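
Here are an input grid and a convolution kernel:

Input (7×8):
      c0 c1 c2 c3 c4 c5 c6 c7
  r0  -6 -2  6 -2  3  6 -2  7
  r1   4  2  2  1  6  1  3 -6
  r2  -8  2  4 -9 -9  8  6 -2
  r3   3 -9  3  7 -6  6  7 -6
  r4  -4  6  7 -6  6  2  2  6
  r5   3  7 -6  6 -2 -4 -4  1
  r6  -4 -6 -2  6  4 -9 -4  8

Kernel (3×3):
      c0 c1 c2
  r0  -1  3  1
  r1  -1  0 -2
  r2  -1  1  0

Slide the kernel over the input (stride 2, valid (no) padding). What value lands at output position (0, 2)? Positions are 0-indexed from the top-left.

The receptive field on the input at this output position is [3 6 -2 / 6 1 3 / -9 8 6]. Elementwise product with the kernel and sum: 3·-1 + 6·3 + -2·1 + 6·-1 + 3·-2 + -9·-1 + 8·1.

18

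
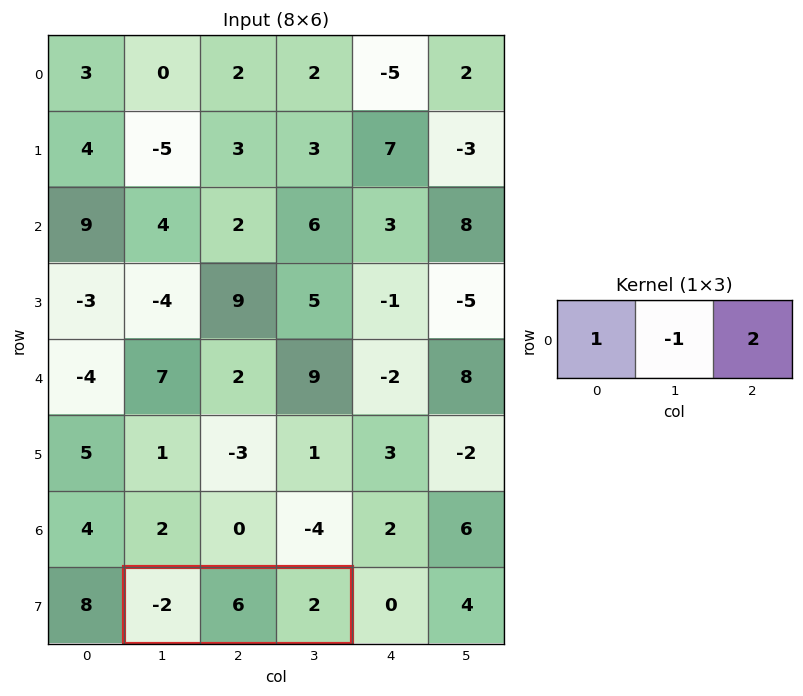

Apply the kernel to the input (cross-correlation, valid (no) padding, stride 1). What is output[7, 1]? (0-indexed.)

-4

The receptive field on the input at this output position is [-2 6 2]. Elementwise product with the kernel and sum: -2·1 + 6·-1 + 2·2.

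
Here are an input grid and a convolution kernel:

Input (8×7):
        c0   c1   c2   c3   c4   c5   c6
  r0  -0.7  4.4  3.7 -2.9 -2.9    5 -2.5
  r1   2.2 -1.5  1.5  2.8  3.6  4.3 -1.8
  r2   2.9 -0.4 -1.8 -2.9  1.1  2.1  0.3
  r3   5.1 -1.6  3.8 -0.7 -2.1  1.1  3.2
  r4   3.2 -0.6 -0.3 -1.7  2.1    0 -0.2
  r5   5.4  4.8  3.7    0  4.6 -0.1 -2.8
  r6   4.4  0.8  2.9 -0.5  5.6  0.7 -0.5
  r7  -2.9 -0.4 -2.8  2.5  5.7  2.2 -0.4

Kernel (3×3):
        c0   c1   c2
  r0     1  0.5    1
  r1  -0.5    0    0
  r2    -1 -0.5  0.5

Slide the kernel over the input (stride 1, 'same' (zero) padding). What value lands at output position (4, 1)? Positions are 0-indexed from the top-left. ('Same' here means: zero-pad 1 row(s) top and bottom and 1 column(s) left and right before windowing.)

0.55

The receptive field on the zero-padded input at this output position is [5.1 -1.6 3.8 / 3.2 -0.6 -0.3 / 5.4 4.8 3.7]. Elementwise product with the kernel and sum: 5.1·1 + -1.6·0.5 + 3.8·1 + 3.2·-0.5 + 5.4·-1 + 4.8·-0.5 + 3.7·0.5.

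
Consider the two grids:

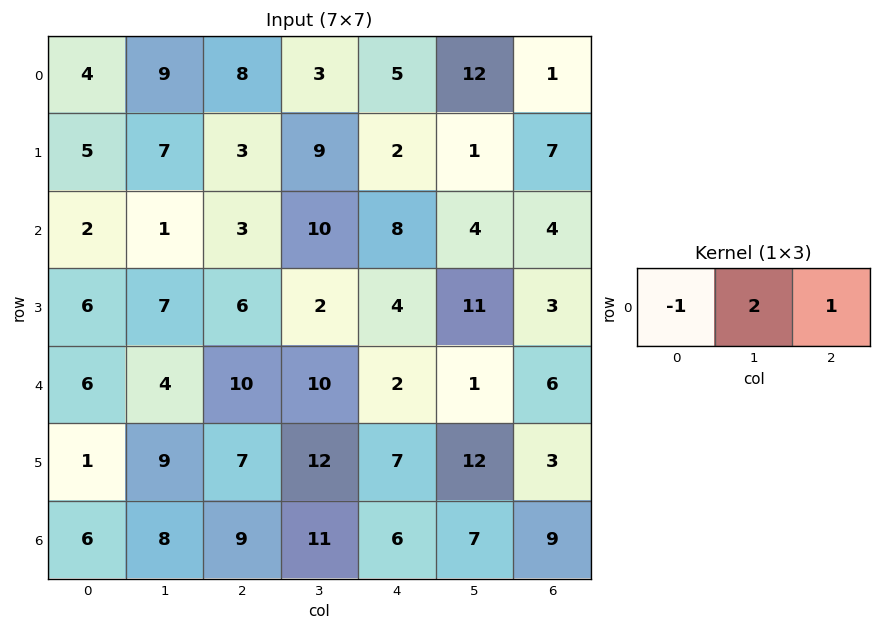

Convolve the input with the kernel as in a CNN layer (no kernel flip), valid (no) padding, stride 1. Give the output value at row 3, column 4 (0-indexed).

21

The receptive field on the input at this output position is [4 11 3]. Elementwise product with the kernel and sum: 4·-1 + 11·2 + 3·1.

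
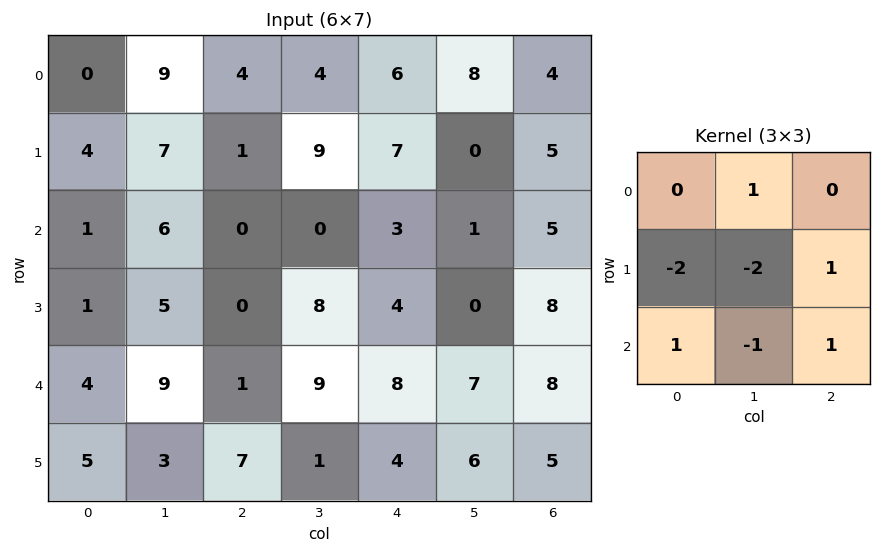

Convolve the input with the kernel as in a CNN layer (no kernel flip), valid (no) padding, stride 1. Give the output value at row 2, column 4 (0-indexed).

The receptive field on the input at this output position is [3 1 5 / 4 0 8 / 8 7 8]. Elementwise product with the kernel and sum: 1·1 + 4·-2 + 0·-2 + 8·1 + 8·1 + 7·-1 + 8·1.

10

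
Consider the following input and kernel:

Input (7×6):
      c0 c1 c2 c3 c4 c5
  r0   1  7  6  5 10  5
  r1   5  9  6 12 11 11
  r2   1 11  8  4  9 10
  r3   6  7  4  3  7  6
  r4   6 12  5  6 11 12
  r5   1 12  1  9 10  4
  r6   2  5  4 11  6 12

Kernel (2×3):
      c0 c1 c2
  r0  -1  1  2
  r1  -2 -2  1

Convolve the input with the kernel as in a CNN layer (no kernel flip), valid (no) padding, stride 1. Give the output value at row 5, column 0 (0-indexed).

3

The receptive field on the input at this output position is [1 12 1 / 2 5 4]. Elementwise product with the kernel and sum: 1·-1 + 12·1 + 1·2 + 2·-2 + 5·-2 + 4·1.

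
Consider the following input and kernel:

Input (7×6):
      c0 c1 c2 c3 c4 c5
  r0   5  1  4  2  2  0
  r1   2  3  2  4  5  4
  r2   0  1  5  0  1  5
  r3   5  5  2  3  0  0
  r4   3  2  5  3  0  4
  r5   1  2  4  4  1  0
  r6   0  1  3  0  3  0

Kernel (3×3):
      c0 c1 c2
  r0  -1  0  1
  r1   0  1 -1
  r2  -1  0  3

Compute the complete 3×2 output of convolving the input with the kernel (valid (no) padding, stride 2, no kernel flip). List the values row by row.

15 -5
20 -6
9 4

Output[0,0]: The receptive field on the input at this output position is [5 1 4 / 2 3 2 / 0 1 5]. Elementwise product with the kernel and sum: 5·-1 + 4·1 + 3·1 + 2·-1 + 0·-1 + 5·3.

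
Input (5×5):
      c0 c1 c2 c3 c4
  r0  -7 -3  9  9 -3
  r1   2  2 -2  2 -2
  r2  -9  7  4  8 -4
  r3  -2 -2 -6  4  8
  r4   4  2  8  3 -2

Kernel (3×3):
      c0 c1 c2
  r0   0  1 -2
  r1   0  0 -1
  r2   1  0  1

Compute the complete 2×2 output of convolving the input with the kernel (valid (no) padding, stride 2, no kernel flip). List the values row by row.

Output[0,0]: The receptive field on the input at this output position is [-7 -3 9 / 2 2 -2 / -9 7 4]. Elementwise product with the kernel and sum: -3·1 + 9·-2 + -2·-1 + -9·1 + 4·1.

-24 17
17 14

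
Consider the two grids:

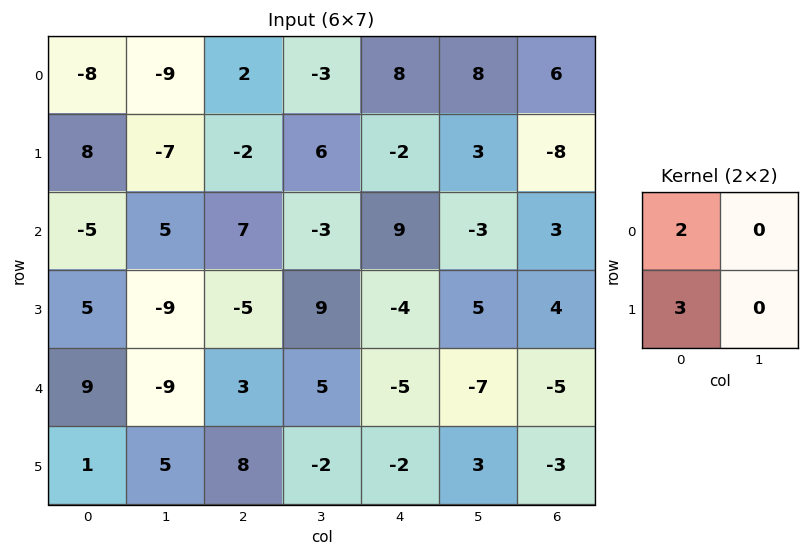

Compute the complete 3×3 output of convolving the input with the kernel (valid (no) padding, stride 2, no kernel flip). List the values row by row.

8 -2 10
5 -1 6
21 30 -16

Output[0,0]: The receptive field on the input at this output position is [-8 -9 / 8 -7]. Elementwise product with the kernel and sum: -8·2 + 8·3.
Output[0,1]: The receptive field on the input at this output position is [2 -3 / -2 6]. Elementwise product with the kernel and sum: 2·2 + -2·3.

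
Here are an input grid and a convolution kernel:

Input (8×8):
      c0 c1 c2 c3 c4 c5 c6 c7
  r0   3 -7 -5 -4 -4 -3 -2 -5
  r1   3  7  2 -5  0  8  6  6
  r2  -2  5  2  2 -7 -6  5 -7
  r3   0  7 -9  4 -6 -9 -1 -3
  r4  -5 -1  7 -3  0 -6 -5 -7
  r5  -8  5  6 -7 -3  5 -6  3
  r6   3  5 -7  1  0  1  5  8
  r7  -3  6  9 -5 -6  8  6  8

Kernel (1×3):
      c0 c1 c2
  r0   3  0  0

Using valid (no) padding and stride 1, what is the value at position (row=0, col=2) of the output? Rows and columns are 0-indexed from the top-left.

-15

The receptive field on the input at this output position is [-5 -4 -4]. Elementwise product with the kernel and sum: -5·3.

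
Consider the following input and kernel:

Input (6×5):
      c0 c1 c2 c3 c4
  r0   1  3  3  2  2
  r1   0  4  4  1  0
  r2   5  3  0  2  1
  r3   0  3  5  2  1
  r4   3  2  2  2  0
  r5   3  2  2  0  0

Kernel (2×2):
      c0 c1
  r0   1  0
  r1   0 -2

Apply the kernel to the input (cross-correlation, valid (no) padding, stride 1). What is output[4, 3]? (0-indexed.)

The receptive field on the input at this output position is [2 0 / 0 0]. Elementwise product with the kernel and sum: 2·1 + 0·-2.

2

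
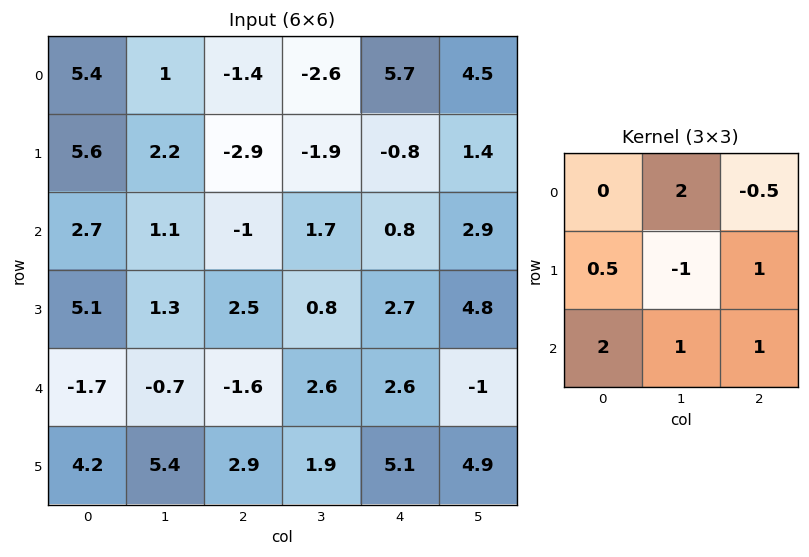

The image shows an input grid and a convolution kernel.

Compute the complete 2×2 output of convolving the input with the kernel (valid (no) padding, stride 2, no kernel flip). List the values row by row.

Output[0,0]: The receptive field on the input at this output position is [5.4 1 -1.4 / 5.6 2.2 -2.9 / 2.7 1.1 -1]. Elementwise product with the kernel and sum: 1·2 + -1.4·-0.5 + 5.6·0.5 + 2.2·-1 + -2.9·1 + 2.7·2 + 1.1·1 + -1·1.

5.9 -7.9
0.75 8.15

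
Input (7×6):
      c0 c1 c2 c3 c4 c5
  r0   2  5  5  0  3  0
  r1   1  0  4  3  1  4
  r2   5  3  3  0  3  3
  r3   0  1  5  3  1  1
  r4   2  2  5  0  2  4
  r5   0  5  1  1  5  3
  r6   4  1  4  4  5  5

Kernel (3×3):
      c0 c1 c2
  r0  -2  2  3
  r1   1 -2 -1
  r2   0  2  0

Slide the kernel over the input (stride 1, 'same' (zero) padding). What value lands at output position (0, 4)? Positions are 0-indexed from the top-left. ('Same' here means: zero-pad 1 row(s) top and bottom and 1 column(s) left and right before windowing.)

The receptive field on the zero-padded input at this output position is [0 0 0 / 0 3 0 / 3 1 4]. Elementwise product with the kernel and sum: 0·-2 + 0·2 + 0·3 + 0·1 + 3·-2 + 0·-1 + 1·2.

-4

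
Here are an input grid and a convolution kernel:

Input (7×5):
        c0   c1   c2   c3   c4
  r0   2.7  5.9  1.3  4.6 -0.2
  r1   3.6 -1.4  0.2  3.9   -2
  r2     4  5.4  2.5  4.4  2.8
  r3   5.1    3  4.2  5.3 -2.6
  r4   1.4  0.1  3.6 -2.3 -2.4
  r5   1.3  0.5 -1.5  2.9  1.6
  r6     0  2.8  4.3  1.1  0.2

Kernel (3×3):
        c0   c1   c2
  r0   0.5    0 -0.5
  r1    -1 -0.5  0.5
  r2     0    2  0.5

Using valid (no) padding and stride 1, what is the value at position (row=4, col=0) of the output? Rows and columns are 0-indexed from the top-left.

4.35

The receptive field on the input at this output position is [1.4 0.1 3.6 / 1.3 0.5 -1.5 / 0 2.8 4.3]. Elementwise product with the kernel and sum: 1.4·0.5 + 3.6·-0.5 + 1.3·-1 + 0.5·-0.5 + -1.5·0.5 + 2.8·2 + 4.3·0.5.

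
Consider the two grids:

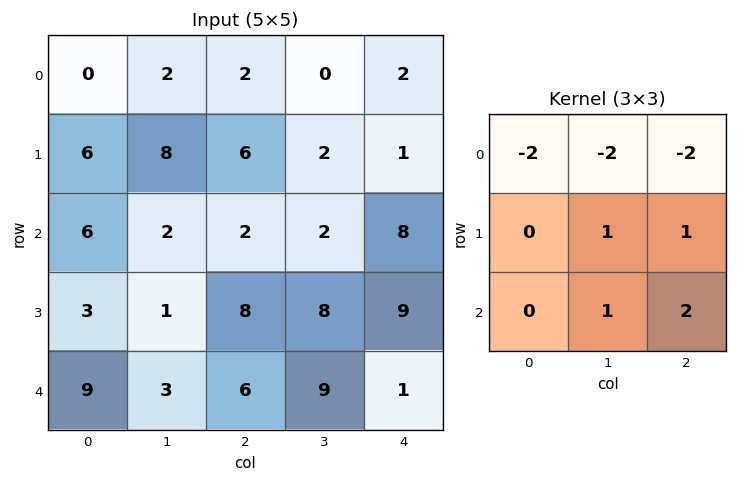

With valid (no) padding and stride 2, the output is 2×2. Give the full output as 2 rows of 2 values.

Output[0,0]: The receptive field on the input at this output position is [0 2 2 / 6 8 6 / 6 2 2]. Elementwise product with the kernel and sum: 0·-2 + 2·-2 + 2·-2 + 8·1 + 6·1 + 2·1 + 2·2.

12 13
4 4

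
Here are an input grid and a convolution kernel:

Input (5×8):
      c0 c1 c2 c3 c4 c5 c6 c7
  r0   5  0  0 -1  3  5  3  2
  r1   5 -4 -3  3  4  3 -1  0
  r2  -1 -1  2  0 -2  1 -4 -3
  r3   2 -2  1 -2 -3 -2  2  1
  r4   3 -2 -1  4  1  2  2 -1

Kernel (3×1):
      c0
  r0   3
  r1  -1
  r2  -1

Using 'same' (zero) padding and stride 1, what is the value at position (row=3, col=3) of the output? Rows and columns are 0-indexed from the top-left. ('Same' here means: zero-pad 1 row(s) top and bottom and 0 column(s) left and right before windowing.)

The receptive field on the zero-padded input at this output position is [0 / -2 / 4]. Elementwise product with the kernel and sum: 0·3 + -2·-1 + 4·-1.

-2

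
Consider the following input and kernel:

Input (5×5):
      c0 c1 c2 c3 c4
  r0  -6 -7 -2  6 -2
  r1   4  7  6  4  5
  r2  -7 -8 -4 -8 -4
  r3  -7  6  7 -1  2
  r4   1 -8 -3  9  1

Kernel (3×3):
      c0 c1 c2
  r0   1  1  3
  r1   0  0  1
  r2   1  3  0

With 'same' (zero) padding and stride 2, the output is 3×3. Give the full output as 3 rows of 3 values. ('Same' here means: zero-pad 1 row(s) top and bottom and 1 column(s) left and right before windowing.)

Output[0,0]: The receptive field on the zero-padded input at this output position is [0 0 0 / 0 -6 -7 / 0 4 7]. Elementwise product with the kernel and sum: 0·1 + 0·1 + 0·3 + -7·1 + 0·1 + 4·3.
Output[0,1]: The receptive field on the zero-padded input at this output position is [0 0 0 / -7 -2 6 / 7 6 4]. Elementwise product with the kernel and sum: 0·1 + 0·1 + 0·3 + 6·1 + 7·1 + 6·3.

5 31 19
-4 44 14
3 19 1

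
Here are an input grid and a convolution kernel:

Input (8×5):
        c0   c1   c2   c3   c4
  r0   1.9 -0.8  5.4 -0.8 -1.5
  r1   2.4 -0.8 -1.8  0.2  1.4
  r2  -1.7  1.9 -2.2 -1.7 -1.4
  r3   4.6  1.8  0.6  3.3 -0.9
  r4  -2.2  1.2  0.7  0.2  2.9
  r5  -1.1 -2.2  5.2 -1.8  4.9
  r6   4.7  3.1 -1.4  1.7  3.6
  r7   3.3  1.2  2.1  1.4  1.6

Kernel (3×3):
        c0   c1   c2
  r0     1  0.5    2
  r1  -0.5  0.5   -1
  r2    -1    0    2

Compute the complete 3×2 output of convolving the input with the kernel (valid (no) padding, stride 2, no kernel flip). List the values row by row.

Output[0,0]: The receptive field on the input at this output position is [1.9 -0.8 5.4 / 2.4 -0.8 -1.8 / -1.7 1.9 -2.2]. Elementwise product with the kernel and sum: 1.9·1 + -0.8·0.5 + 5.4·2 + 2.4·-0.5 + -0.8·0.5 + -1.8·-1 + -1.7·-1 + -2.2·2.
Output[0,1]: The receptive field on the input at this output position is [5.4 -0.8 -1.5 / -1.8 0.2 1.4 / -2.2 -1.7 -1.4]. Elementwise product with the kernel and sum: 5.4·1 + -0.8·0.5 + -1.5·2 + -1.8·-0.5 + 0.2·0.5 + 1.4·-1 + -2.2·-1 + -1.4·2.

9.8 1
-3.55 1.5
-13.45 6.8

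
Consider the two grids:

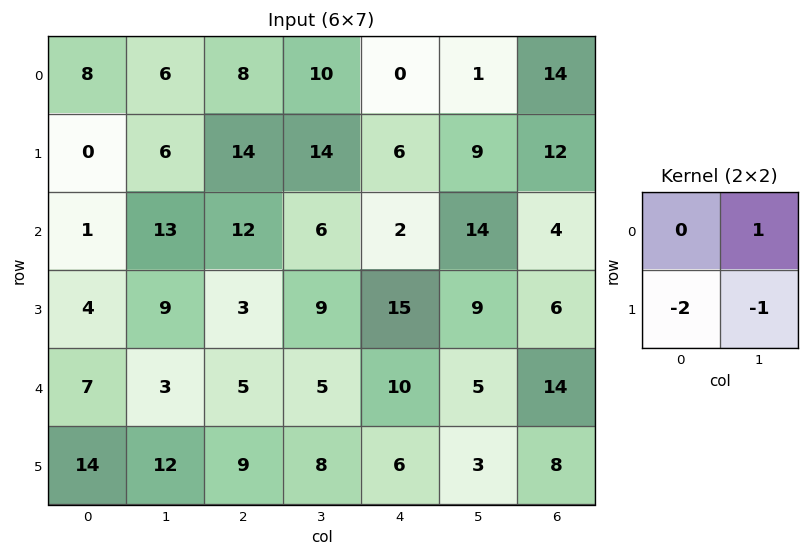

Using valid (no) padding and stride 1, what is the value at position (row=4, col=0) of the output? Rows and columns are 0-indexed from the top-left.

-37

The receptive field on the input at this output position is [7 3 / 14 12]. Elementwise product with the kernel and sum: 3·1 + 14·-2 + 12·-1.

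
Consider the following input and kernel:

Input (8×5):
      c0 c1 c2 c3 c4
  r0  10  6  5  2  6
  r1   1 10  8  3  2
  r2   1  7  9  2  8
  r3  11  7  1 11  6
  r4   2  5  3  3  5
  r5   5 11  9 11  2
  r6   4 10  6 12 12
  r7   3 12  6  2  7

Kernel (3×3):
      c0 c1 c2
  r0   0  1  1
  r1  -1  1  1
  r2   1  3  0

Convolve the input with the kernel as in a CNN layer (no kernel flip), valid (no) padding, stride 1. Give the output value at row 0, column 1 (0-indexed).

The receptive field on the input at this output position is [6 5 2 / 10 8 3 / 7 9 2]. Elementwise product with the kernel and sum: 5·1 + 2·1 + 10·-1 + 8·1 + 3·1 + 7·1 + 9·3.

42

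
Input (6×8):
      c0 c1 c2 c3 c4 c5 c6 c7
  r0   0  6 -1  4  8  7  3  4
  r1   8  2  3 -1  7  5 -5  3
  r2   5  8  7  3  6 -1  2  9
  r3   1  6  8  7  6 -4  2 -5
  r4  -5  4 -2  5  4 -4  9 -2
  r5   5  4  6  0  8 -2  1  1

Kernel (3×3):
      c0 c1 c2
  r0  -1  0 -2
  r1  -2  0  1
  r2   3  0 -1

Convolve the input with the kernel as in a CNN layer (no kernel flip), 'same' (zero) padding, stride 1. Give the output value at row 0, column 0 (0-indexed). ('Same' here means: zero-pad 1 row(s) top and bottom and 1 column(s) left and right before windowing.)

The receptive field on the zero-padded input at this output position is [0 0 0 / 0 0 6 / 0 8 2]. Elementwise product with the kernel and sum: 0·-1 + 0·-2 + 0·-2 + 6·1 + 0·3 + 2·-1.

4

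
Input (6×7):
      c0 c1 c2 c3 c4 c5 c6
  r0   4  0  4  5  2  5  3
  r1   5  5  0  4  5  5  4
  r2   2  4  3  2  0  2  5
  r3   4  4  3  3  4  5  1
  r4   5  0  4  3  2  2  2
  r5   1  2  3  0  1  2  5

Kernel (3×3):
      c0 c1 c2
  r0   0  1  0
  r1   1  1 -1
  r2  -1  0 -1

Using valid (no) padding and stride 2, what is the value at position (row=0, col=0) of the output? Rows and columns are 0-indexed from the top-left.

5

The receptive field on the input at this output position is [4 0 4 / 5 5 0 / 2 4 3]. Elementwise product with the kernel and sum: 0·1 + 5·1 + 5·1 + 0·-1 + 2·-1 + 3·-1.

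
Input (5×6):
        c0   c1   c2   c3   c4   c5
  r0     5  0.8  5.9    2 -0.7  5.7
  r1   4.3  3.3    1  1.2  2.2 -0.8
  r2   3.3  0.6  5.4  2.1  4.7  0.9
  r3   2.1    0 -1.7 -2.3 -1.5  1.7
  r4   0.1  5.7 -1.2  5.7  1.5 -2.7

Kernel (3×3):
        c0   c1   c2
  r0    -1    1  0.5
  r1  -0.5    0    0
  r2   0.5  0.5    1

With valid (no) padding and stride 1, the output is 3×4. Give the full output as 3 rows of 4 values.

Output[0,0]: The receptive field on the input at this output position is [5 0.8 5.9 / 4.3 3.3 1 / 3.3 0.6 5.4]. Elementwise product with the kernel and sum: 5·-1 + 0.8·1 + 5.9·0.5 + 4.3·-0.5 + 3.3·0.5 + 0.6·0.5 + 5.4·1.
Output[0,1]: The receptive field on the input at this output position is [0.8 5.9 2 / 3.3 1 1.2 / 0.6 5.4 2.1]. Elementwise product with the kernel and sum: 0.8·-1 + 5.9·1 + 2·0.5 + 3.3·-0.5 + 0.6·0.5 + 5.4·0.5 + 2.1·1.

3.95 9.55 3.7 3.85
-2.8 -5.15 -4.9 -0.65
0.65 13.8 3.65 5.1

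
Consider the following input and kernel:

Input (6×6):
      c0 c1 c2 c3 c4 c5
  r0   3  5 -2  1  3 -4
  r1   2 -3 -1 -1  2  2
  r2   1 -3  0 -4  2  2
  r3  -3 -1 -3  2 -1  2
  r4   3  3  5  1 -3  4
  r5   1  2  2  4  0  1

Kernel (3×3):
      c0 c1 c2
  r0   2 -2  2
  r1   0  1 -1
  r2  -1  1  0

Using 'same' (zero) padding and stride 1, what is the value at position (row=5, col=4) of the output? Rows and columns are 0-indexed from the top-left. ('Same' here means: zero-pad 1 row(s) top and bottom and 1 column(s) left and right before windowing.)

The receptive field on the zero-padded input at this output position is [1 -3 4 / 4 0 1 / 0 0 0]. Elementwise product with the kernel and sum: 1·2 + -3·-2 + 4·2 + 0·1 + 1·-1 + 0·-1 + 0·1.

15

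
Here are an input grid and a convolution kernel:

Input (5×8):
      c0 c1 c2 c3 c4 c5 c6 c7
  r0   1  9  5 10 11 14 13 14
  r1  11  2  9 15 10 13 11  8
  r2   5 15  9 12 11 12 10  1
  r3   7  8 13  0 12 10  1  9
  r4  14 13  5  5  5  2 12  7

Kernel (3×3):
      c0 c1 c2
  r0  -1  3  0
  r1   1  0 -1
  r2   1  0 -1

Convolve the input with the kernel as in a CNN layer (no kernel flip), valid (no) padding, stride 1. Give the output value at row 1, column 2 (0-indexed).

35

The receptive field on the input at this output position is [9 15 10 / 9 12 11 / 13 0 12]. Elementwise product with the kernel and sum: 9·-1 + 15·3 + 9·1 + 11·-1 + 13·1 + 12·-1.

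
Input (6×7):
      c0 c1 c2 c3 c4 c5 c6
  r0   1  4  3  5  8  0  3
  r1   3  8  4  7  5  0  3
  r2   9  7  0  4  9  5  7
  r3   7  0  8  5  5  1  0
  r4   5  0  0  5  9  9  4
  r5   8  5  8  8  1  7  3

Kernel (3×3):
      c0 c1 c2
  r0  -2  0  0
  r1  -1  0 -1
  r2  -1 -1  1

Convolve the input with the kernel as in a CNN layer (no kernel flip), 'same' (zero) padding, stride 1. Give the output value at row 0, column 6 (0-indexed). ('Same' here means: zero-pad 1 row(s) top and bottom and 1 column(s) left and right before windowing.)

The receptive field on the zero-padded input at this output position is [0 0 0 / 0 3 0 / 0 3 0]. Elementwise product with the kernel and sum: 0·-2 + 0·-1 + 0·-1 + 0·-1 + 3·-1 + 0·1.

-3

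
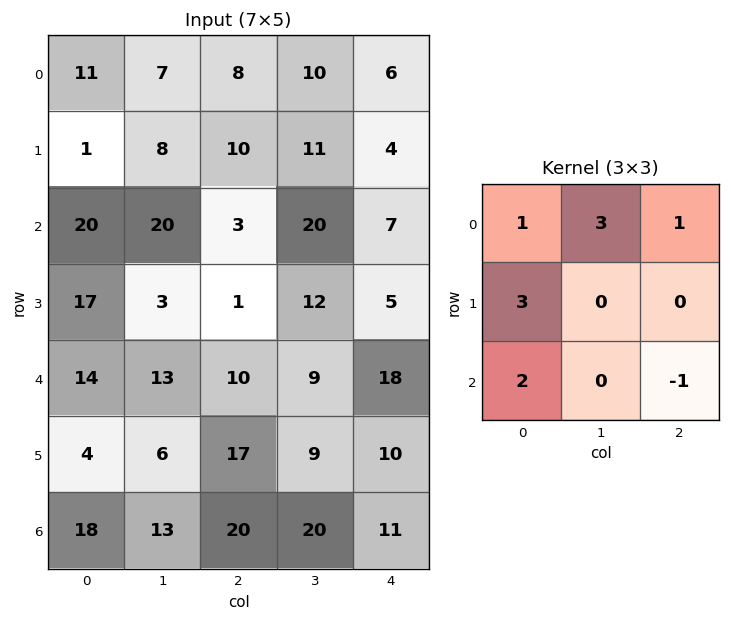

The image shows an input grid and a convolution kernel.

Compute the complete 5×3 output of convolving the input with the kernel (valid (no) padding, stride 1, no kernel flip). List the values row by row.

80 85 73
128 103 53
152 75 75
60 60 96
91 76 135

Output[0,0]: The receptive field on the input at this output position is [11 7 8 / 1 8 10 / 20 20 3]. Elementwise product with the kernel and sum: 11·1 + 7·3 + 8·1 + 1·3 + 20·2 + 3·-1.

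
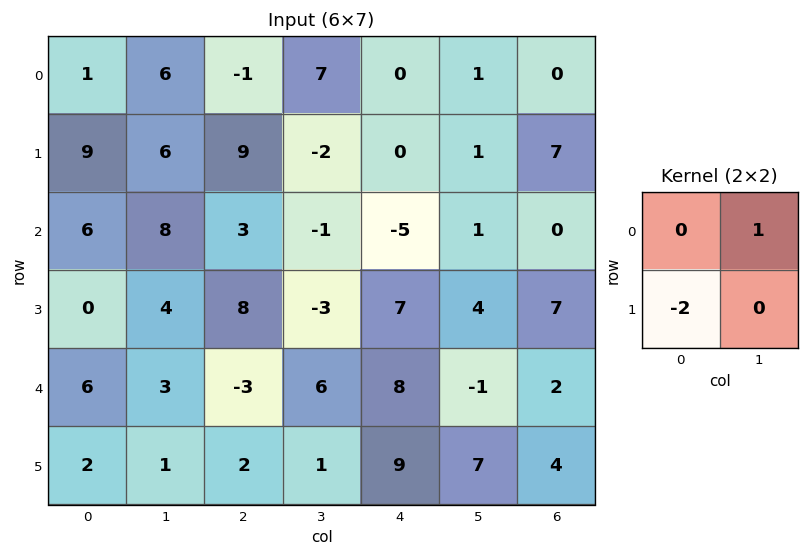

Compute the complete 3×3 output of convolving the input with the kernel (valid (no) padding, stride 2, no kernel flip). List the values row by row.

-12 -11 1
8 -17 -13
-1 2 -19

Output[0,0]: The receptive field on the input at this output position is [1 6 / 9 6]. Elementwise product with the kernel and sum: 6·1 + 9·-2.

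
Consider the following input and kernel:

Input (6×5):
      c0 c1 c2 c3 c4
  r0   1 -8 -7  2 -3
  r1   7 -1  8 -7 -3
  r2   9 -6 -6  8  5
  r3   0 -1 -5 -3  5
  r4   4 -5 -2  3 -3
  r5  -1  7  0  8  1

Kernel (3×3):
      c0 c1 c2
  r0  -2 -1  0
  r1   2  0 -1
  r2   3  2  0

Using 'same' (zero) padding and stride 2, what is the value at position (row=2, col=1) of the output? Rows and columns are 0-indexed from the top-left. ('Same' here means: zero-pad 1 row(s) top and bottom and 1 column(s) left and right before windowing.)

15

The receptive field on the zero-padded input at this output position is [-1 -5 -3 / -5 -2 3 / 7 0 8]. Elementwise product with the kernel and sum: -1·-2 + -5·-1 + -5·2 + 3·-1 + 7·3 + 0·2.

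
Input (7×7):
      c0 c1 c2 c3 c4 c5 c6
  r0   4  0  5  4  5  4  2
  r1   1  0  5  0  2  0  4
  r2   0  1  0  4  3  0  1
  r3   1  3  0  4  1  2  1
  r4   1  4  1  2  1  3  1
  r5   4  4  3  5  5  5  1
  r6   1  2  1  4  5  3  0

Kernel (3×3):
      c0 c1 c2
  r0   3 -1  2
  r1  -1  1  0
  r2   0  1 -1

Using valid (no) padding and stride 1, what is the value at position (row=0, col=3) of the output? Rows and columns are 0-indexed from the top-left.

20

The receptive field on the input at this output position is [4 5 4 / 0 2 0 / 4 3 0]. Elementwise product with the kernel and sum: 4·3 + 5·-1 + 4·2 + 0·-1 + 2·1 + 3·1 + 0·-1.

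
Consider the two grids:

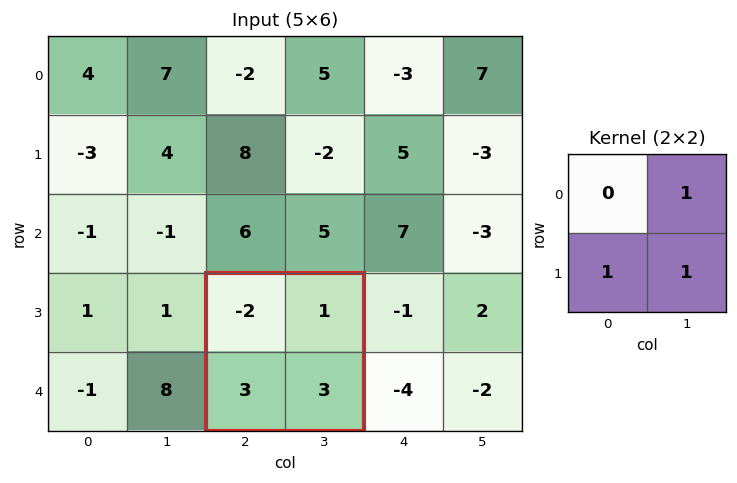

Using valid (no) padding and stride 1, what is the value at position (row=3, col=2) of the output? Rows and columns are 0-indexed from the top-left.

7

The receptive field on the input at this output position is [-2 1 / 3 3]. Elementwise product with the kernel and sum: 1·1 + 3·1 + 3·1.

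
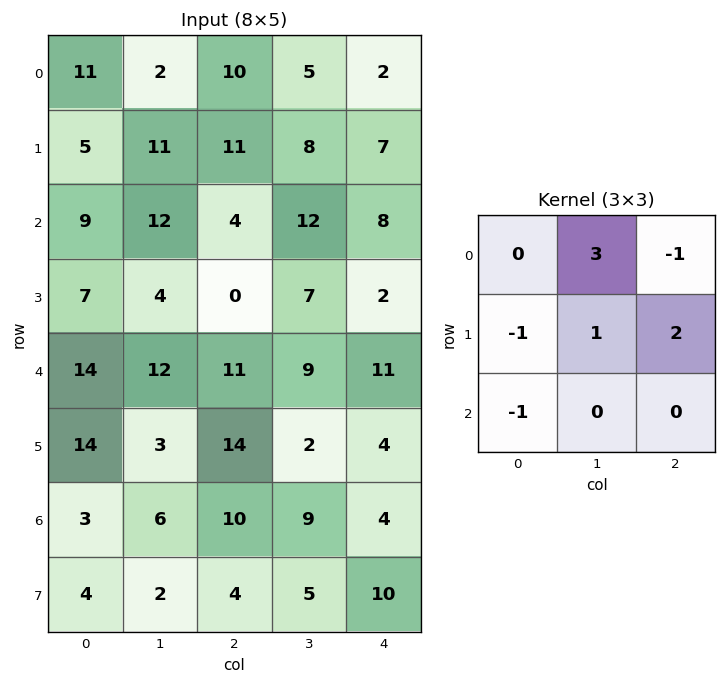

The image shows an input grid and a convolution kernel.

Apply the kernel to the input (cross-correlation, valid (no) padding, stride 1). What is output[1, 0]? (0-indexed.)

The receptive field on the input at this output position is [5 11 11 / 9 12 4 / 7 4 0]. Elementwise product with the kernel and sum: 11·3 + 11·-1 + 9·-1 + 12·1 + 4·2 + 7·-1.

26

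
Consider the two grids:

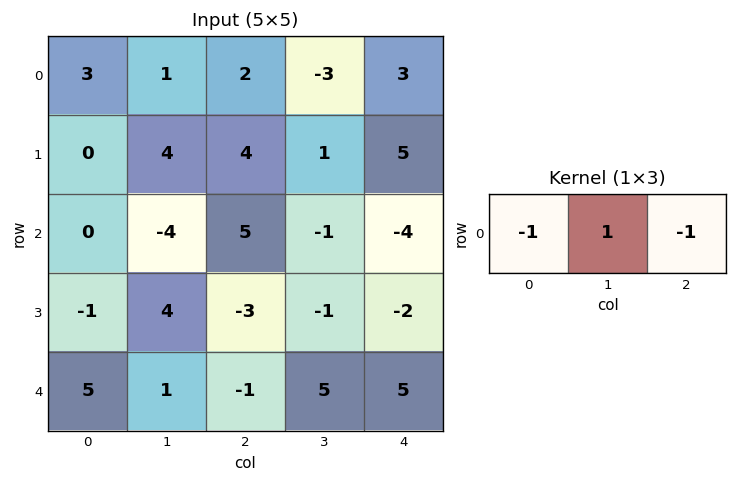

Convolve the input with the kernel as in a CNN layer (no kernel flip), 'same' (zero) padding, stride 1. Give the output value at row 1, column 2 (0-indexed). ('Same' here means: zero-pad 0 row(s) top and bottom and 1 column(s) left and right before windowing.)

The receptive field on the zero-padded input at this output position is [4 4 1]. Elementwise product with the kernel and sum: 4·-1 + 4·1 + 1·-1.

-1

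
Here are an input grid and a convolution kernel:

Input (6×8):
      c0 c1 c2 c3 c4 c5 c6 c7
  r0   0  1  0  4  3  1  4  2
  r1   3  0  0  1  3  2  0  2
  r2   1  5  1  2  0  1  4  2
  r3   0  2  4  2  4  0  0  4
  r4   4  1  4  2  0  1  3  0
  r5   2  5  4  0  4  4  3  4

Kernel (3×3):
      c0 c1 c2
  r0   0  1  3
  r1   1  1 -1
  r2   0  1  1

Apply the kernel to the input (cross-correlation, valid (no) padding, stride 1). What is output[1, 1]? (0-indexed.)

13

The receptive field on the input at this output position is [0 0 1 / 5 1 2 / 2 4 2]. Elementwise product with the kernel and sum: 0·1 + 1·3 + 5·1 + 1·1 + 2·-1 + 4·1 + 2·1.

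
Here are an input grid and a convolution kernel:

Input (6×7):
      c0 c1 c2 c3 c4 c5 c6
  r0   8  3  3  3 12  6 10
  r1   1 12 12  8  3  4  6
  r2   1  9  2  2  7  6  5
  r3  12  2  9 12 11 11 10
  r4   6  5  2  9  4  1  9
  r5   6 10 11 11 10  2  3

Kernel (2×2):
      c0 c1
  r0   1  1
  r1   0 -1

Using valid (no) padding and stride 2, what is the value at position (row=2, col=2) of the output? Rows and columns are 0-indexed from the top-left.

3

The receptive field on the input at this output position is [4 1 / 10 2]. Elementwise product with the kernel and sum: 4·1 + 1·1 + 2·-1.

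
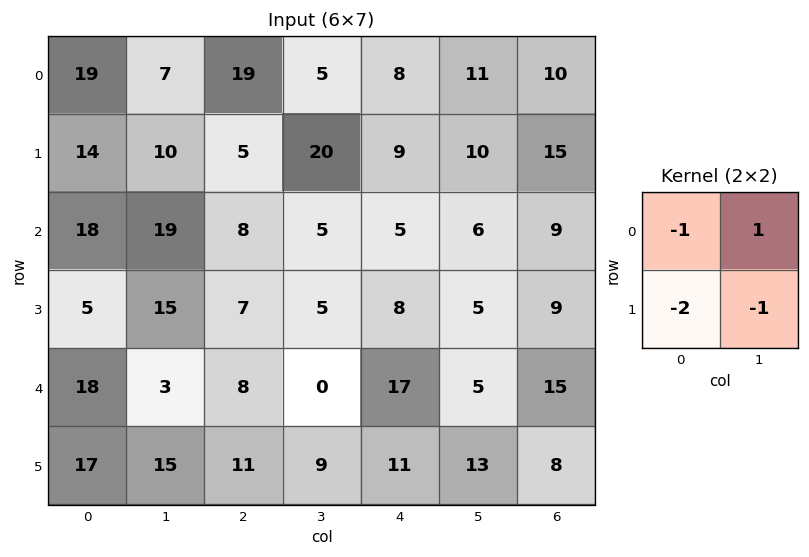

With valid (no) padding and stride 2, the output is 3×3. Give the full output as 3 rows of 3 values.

-50 -44 -25
-24 -22 -20
-64 -39 -47

Output[0,0]: The receptive field on the input at this output position is [19 7 / 14 10]. Elementwise product with the kernel and sum: 19·-1 + 7·1 + 14·-2 + 10·-1.
Output[0,1]: The receptive field on the input at this output position is [19 5 / 5 20]. Elementwise product with the kernel and sum: 19·-1 + 5·1 + 5·-2 + 20·-1.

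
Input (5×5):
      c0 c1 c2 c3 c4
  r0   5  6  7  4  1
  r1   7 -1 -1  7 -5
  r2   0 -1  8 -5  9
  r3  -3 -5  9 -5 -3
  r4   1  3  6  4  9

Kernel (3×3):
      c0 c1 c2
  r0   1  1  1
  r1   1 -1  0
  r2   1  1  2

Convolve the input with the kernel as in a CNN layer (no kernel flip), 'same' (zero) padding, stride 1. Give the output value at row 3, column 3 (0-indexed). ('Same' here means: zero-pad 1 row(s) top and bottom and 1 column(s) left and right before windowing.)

The receptive field on the zero-padded input at this output position is [8 -5 9 / 9 -5 -3 / 6 4 9]. Elementwise product with the kernel and sum: 8·1 + -5·1 + 9·1 + 9·1 + -5·-1 + 6·1 + 4·1 + 9·2.

54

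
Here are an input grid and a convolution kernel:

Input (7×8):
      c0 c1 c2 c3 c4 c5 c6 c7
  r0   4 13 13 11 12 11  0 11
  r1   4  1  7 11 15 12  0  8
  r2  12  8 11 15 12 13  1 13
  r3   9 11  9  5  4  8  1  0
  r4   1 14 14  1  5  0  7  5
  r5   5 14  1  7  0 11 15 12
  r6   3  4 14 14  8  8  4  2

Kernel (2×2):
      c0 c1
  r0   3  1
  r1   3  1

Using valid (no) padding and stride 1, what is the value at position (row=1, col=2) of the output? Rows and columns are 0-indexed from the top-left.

The receptive field on the input at this output position is [7 11 / 11 15]. Elementwise product with the kernel and sum: 7·3 + 11·1 + 11·3 + 15·1.

80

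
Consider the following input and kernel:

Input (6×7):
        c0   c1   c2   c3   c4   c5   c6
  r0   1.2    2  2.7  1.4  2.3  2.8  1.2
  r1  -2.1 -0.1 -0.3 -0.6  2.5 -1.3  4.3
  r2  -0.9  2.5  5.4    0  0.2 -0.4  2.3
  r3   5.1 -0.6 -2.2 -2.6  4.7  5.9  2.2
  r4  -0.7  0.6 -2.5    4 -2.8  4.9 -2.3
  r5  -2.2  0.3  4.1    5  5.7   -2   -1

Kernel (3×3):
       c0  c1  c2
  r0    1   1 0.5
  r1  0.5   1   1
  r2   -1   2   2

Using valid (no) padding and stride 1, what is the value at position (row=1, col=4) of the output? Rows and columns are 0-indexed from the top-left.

The receptive field on the input at this output position is [2.5 -1.3 4.3 / 0.2 -0.4 2.3 / 4.7 5.9 2.2]. Elementwise product with the kernel and sum: 2.5·1 + -1.3·1 + 4.3·0.5 + 0.2·0.5 + -0.4·1 + 2.3·1 + 4.7·-1 + 5.9·2 + 2.2·2.

16.85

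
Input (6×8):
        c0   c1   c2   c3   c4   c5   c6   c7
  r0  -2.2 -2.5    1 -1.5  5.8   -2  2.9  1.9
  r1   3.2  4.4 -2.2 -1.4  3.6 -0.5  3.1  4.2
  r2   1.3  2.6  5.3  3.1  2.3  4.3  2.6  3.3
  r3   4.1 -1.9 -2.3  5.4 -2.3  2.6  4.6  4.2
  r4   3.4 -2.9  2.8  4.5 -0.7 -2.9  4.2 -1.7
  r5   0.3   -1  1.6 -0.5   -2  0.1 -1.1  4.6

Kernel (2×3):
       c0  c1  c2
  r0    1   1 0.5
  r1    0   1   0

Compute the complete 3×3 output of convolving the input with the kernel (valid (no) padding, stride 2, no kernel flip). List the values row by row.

0.2 1 4.75
4.65 14.95 10.5
0.9 6.45 -1.4

Output[0,0]: The receptive field on the input at this output position is [-2.2 -2.5 1 / 3.2 4.4 -2.2]. Elementwise product with the kernel and sum: -2.2·1 + -2.5·1 + 1·0.5 + 4.4·1.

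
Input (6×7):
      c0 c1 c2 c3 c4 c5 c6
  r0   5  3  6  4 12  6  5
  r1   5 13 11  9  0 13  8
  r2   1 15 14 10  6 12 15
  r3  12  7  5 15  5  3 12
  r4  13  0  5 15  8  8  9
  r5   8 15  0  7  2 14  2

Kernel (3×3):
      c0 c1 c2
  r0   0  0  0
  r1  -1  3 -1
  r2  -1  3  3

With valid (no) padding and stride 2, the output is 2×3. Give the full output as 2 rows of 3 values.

109 50 106
6 99 35

Output[0,0]: The receptive field on the input at this output position is [5 3 6 / 5 13 11 / 1 15 14]. Elementwise product with the kernel and sum: 5·-1 + 13·3 + 11·-1 + 1·-1 + 15·3 + 14·3.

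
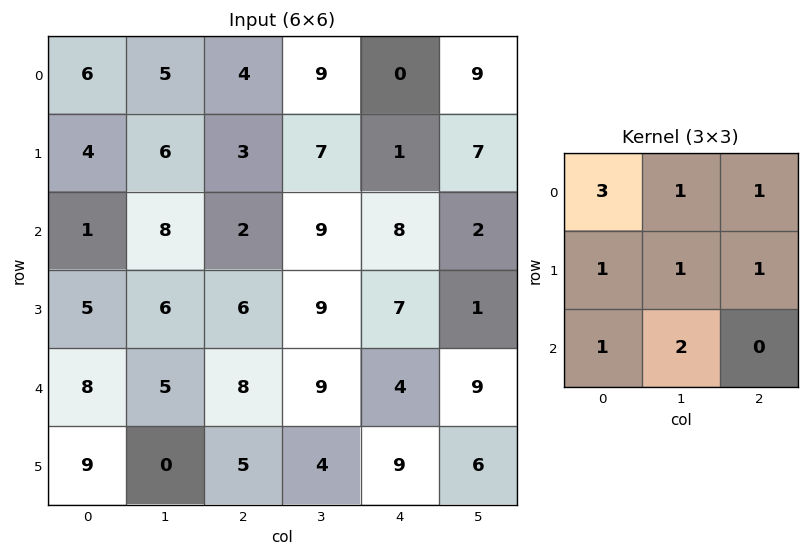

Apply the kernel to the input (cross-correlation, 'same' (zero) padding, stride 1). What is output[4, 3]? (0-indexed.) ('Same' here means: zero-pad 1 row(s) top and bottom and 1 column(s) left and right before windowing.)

68

The receptive field on the zero-padded input at this output position is [6 9 7 / 8 9 4 / 5 4 9]. Elementwise product with the kernel and sum: 6·3 + 9·1 + 7·1 + 8·1 + 9·1 + 4·1 + 5·1 + 4·2.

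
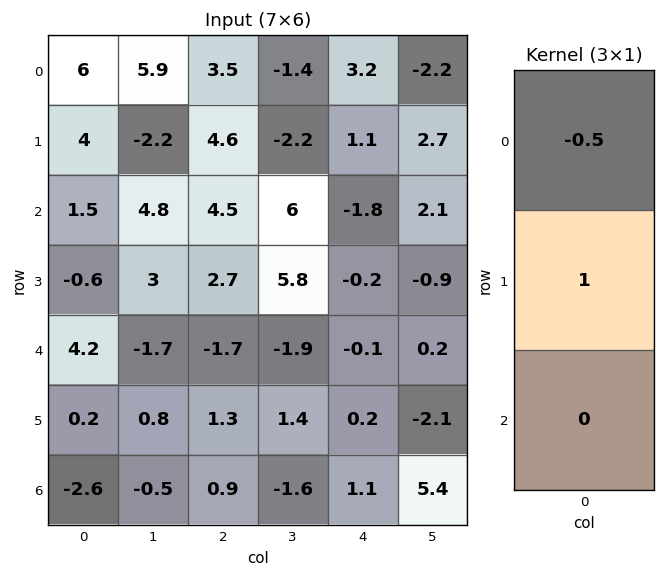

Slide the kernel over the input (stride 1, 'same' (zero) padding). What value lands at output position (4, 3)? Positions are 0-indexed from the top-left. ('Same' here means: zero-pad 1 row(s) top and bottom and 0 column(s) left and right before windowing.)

-4.8

The receptive field on the zero-padded input at this output position is [5.8 / -1.9 / 1.4]. Elementwise product with the kernel and sum: 5.8·-0.5 + -1.9·1.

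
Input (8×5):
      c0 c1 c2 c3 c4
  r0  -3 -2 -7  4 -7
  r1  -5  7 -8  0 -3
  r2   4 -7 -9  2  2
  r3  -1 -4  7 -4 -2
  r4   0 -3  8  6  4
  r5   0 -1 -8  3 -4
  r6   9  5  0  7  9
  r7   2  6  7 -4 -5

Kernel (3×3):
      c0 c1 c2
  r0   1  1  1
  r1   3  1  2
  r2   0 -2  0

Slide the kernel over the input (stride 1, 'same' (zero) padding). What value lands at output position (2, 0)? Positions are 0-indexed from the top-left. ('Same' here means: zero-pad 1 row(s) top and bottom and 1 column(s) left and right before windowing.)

The receptive field on the zero-padded input at this output position is [0 -5 7 / 0 4 -7 / 0 -1 -4]. Elementwise product with the kernel and sum: 0·1 + -5·1 + 7·1 + 0·3 + 4·1 + -7·2 + -1·-2.

-6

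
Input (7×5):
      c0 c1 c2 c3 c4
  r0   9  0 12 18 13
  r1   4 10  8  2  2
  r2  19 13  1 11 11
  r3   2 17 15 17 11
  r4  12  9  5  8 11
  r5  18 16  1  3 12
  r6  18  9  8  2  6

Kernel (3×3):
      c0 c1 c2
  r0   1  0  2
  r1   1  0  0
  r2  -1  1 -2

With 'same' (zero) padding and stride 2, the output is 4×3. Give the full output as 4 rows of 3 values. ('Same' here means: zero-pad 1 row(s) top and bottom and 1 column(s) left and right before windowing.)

Output[0,0]: The receptive field on the zero-padded input at this output position is [0 0 0 / 0 9 0 / 0 4 10]. Elementwise product with the kernel and sum: 0·1 + 0·2 + 0·1 + 0·-1 + 4·1 + 10·-2.
Output[0,1]: The receptive field on the zero-padded input at this output position is [0 0 0 / 0 12 18 / 10 8 2]. Elementwise product with the kernel and sum: 0·1 + 0·2 + 0·1 + 10·-1 + 8·1 + 2·-2.

-16 -6 18
-12 -9 7
20 39 34
32 31 5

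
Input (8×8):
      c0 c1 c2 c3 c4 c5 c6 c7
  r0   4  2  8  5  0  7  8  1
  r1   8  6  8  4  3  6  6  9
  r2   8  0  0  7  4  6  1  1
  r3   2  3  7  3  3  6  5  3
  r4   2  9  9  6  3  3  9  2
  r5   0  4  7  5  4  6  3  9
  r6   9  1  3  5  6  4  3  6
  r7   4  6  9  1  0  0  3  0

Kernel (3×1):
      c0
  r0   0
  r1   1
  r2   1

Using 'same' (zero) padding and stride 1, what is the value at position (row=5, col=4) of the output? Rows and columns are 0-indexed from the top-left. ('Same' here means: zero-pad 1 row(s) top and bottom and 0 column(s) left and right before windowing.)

The receptive field on the zero-padded input at this output position is [3 / 4 / 6]. Elementwise product with the kernel and sum: 4·1 + 6·1.

10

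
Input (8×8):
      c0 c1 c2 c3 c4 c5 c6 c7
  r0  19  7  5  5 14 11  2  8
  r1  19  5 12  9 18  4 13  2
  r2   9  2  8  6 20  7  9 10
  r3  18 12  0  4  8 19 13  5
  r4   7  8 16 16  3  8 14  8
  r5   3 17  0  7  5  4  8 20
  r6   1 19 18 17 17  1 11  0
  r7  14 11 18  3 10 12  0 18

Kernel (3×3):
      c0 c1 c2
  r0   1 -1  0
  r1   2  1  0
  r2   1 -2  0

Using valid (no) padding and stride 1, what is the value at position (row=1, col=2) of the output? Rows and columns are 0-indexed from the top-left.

17

The receptive field on the input at this output position is [12 9 18 / 8 6 20 / 0 4 8]. Elementwise product with the kernel and sum: 12·1 + 9·-1 + 8·2 + 6·1 + 0·1 + 4·-2.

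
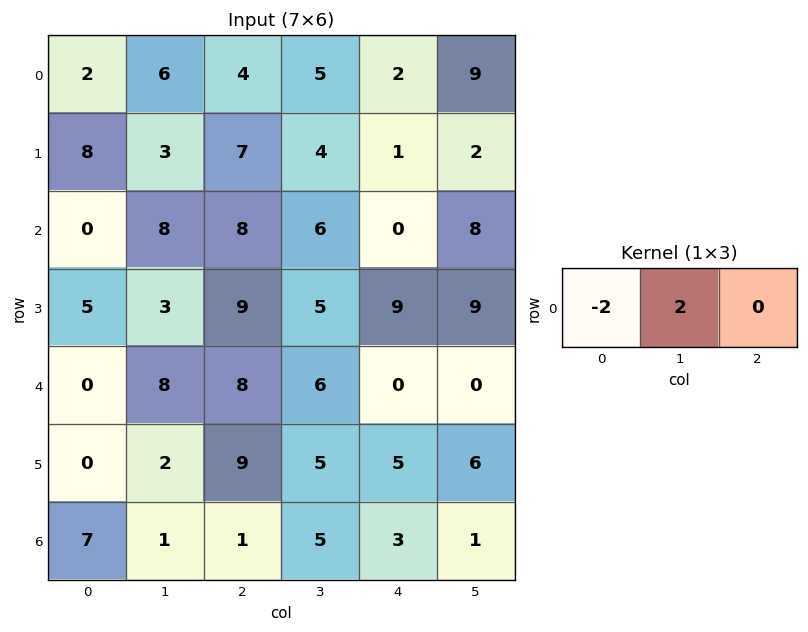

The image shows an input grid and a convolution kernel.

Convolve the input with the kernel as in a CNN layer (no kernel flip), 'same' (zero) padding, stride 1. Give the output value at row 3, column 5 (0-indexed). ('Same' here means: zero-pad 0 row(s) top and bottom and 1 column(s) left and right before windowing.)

The receptive field on the zero-padded input at this output position is [9 9 0]. Elementwise product with the kernel and sum: 9·-2 + 9·2.

0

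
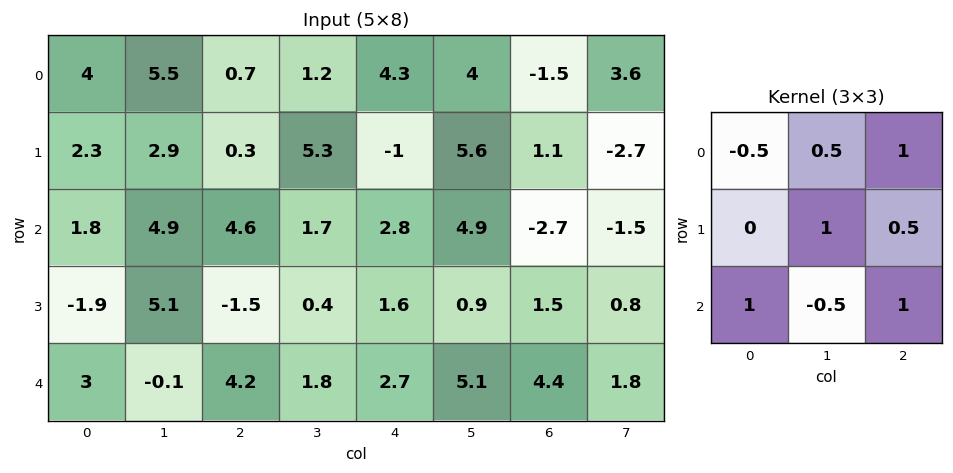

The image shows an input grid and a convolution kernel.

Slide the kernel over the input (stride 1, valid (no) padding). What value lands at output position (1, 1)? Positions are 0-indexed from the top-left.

15.7

The receptive field on the input at this output position is [2.9 0.3 5.3 / 4.9 4.6 1.7 / 5.1 -1.5 0.4]. Elementwise product with the kernel and sum: 2.9·-0.5 + 0.3·0.5 + 5.3·1 + 4.6·1 + 1.7·0.5 + 5.1·1 + -1.5·-0.5 + 0.4·1.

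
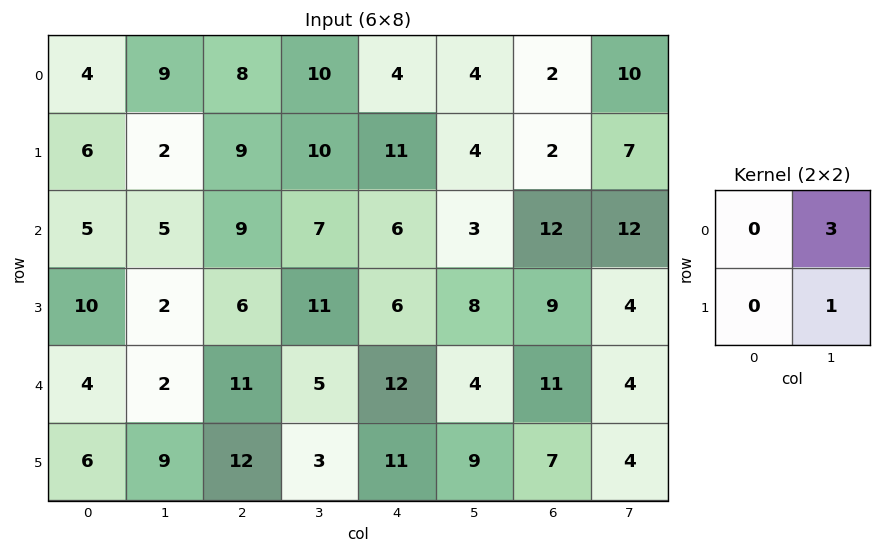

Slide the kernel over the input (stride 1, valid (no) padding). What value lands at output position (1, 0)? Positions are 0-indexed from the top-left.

The receptive field on the input at this output position is [6 2 / 5 5]. Elementwise product with the kernel and sum: 2·3 + 5·1.

11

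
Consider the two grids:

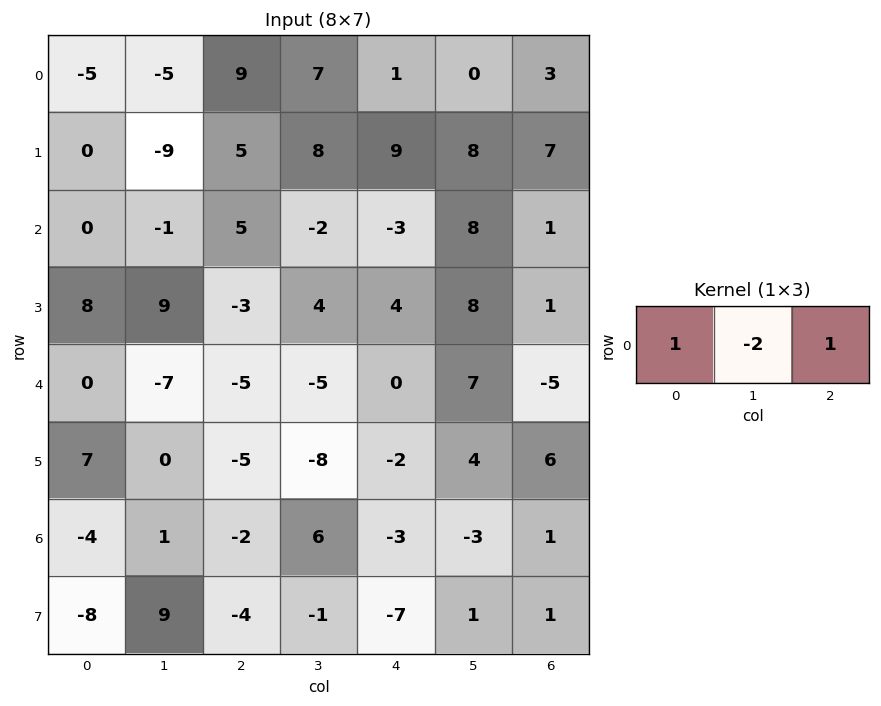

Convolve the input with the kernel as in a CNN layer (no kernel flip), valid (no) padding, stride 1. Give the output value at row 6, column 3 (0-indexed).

9

The receptive field on the input at this output position is [6 -3 -3]. Elementwise product with the kernel and sum: 6·1 + -3·-2 + -3·1.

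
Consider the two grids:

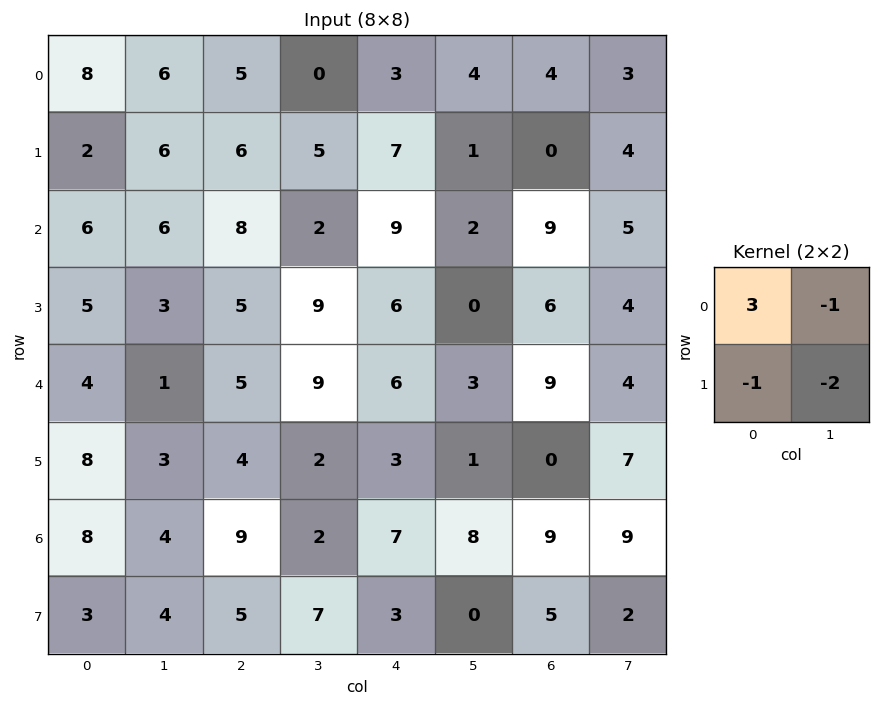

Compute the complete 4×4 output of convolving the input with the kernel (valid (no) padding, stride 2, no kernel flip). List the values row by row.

4 -1 -4 1
1 -1 19 8
-3 -2 10 9
9 6 10 9

Output[0,0]: The receptive field on the input at this output position is [8 6 / 2 6]. Elementwise product with the kernel and sum: 8·3 + 6·-1 + 2·-1 + 6·-2.
Output[0,1]: The receptive field on the input at this output position is [5 0 / 6 5]. Elementwise product with the kernel and sum: 5·3 + 0·-1 + 6·-1 + 5·-2.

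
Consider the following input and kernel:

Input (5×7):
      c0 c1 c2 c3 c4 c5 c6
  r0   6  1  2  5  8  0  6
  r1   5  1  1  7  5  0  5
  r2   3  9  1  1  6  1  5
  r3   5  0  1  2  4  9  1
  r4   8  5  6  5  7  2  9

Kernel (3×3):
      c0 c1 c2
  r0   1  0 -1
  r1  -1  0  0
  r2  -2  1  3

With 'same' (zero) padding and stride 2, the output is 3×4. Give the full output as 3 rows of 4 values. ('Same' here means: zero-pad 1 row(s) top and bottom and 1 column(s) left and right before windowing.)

Output[0,0]: The receptive field on the zero-padded input at this output position is [0 0 0 / 0 6 1 / 0 5 1]. Elementwise product with the kernel and sum: 0·1 + 0·-1 + 0·-1 + 0·-2 + 5·1 + 1·3.
Output[0,1]: The receptive field on the zero-padded input at this output position is [0 0 0 / 1 2 5 / 1 1 7]. Elementwise product with the kernel and sum: 0·1 + 0·-1 + 1·-1 + 1·-2 + 1·1 + 7·3.

8 19 -14 5
4 -8 33 -18
0 -7 -12 7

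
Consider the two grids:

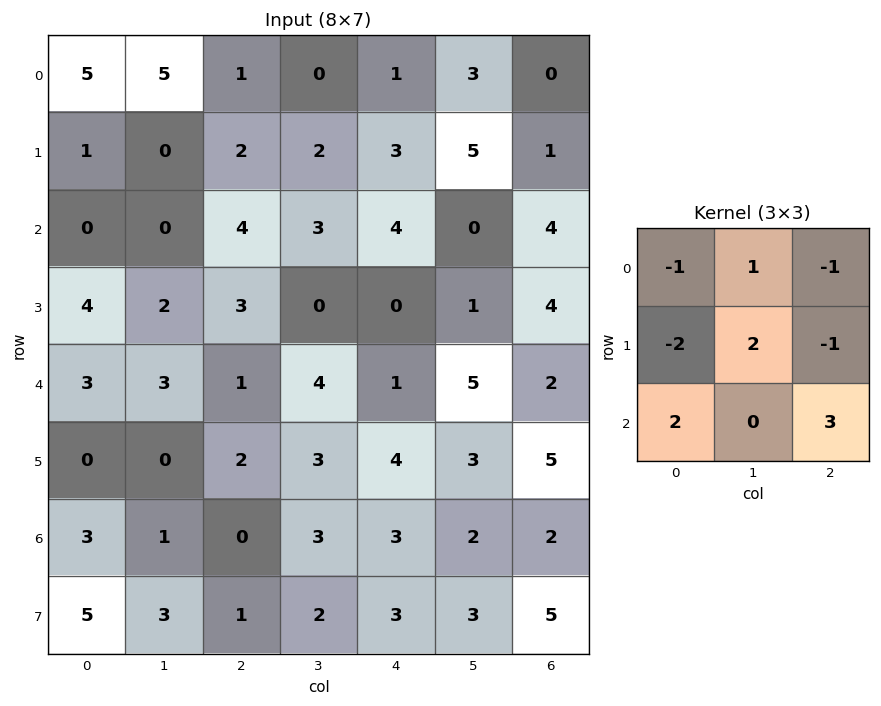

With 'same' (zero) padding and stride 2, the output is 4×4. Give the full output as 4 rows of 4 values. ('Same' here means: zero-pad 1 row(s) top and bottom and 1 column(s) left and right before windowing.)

Output[0,0]: The receptive field on the zero-padded input at this output position is [0 0 0 / 0 5 5 / 0 1 0]. Elementwise product with the kernel and sum: 0·-1 + 0·1 + 0·-1 + 0·-2 + 5·2 + 5·-1 + 0·2 + 0·3.

5 -2 18 4
7 9 1 6
5 2 3 3
14 6 9 8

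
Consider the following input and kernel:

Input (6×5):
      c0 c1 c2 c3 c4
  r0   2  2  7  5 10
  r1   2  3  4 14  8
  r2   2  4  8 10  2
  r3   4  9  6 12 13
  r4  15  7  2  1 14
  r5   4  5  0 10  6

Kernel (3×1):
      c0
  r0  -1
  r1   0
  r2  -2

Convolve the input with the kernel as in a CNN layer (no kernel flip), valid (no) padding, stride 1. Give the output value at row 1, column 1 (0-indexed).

The receptive field on the input at this output position is [3 / 4 / 9]. Elementwise product with the kernel and sum: 3·-1 + 9·-2.

-21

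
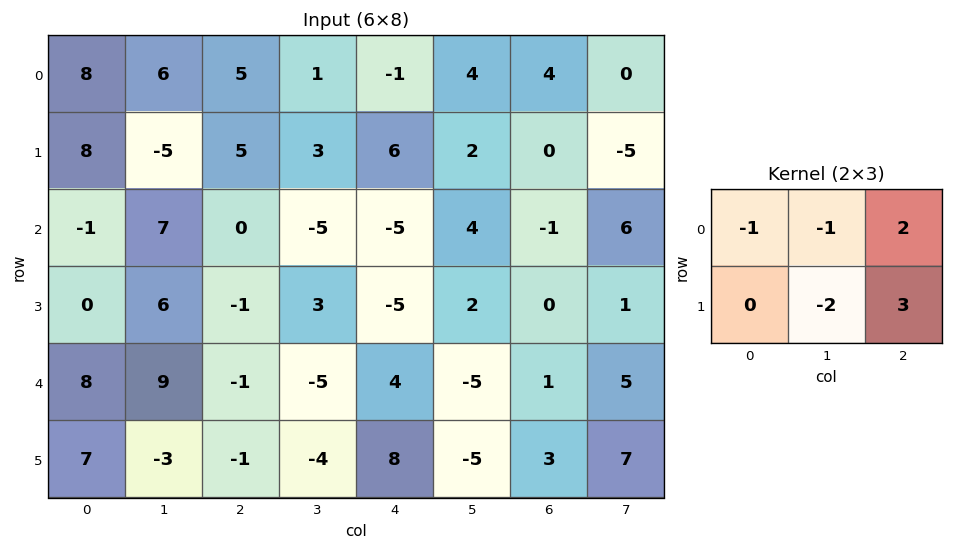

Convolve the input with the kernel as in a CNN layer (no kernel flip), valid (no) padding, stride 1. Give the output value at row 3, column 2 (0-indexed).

10

The receptive field on the input at this output position is [-1 3 -5 / -1 -5 4]. Elementwise product with the kernel and sum: -1·-1 + 3·-1 + -5·2 + -5·-2 + 4·3.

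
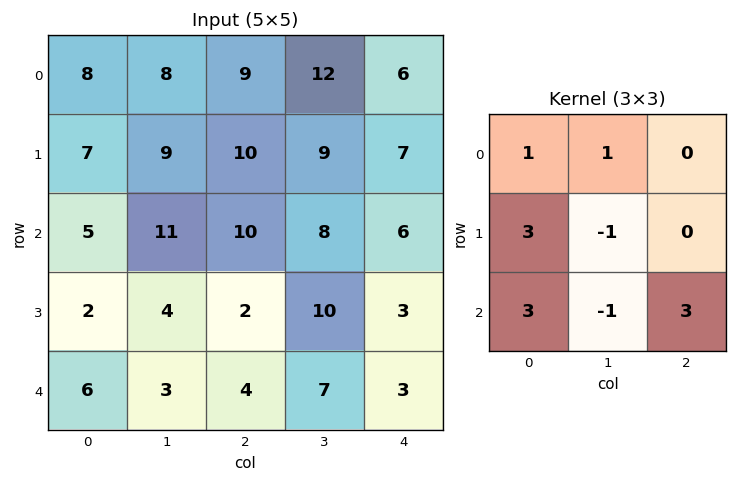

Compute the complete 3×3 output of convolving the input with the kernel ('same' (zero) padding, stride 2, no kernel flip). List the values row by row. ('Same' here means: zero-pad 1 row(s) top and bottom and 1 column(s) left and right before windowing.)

Output[0,0]: The receptive field on the zero-padded input at this output position is [0 0 0 / 0 8 8 / 0 7 9]. Elementwise product with the kernel and sum: 0·1 + 0·1 + 0·3 + 8·-1 + 0·3 + 7·-1 + 9·3.

12 59 50
12 82 61
-4 11 31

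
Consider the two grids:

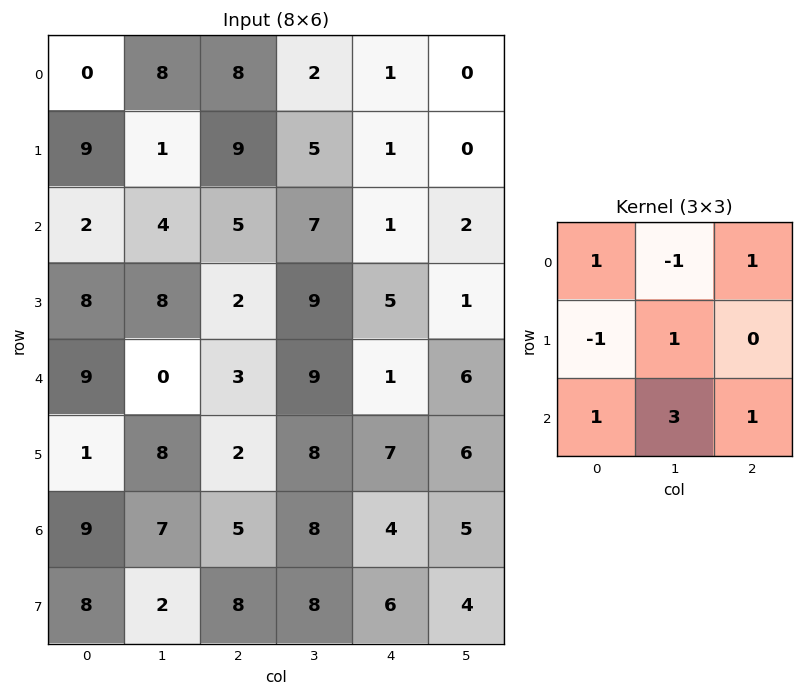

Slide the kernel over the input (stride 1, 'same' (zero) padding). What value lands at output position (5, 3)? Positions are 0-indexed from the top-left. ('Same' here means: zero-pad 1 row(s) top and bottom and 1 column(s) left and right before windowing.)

The receptive field on the zero-padded input at this output position is [3 9 1 / 2 8 7 / 5 8 4]. Elementwise product with the kernel and sum: 3·1 + 9·-1 + 1·1 + 2·-1 + 8·1 + 5·1 + 8·3 + 4·1.

34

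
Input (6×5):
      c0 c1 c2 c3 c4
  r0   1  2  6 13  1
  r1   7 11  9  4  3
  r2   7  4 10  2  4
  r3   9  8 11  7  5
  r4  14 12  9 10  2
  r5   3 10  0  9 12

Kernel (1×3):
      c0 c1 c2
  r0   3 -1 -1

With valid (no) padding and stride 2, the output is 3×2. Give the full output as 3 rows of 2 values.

-5 4
7 24
21 15

Output[0,0]: The receptive field on the input at this output position is [1 2 6]. Elementwise product with the kernel and sum: 1·3 + 2·-1 + 6·-1.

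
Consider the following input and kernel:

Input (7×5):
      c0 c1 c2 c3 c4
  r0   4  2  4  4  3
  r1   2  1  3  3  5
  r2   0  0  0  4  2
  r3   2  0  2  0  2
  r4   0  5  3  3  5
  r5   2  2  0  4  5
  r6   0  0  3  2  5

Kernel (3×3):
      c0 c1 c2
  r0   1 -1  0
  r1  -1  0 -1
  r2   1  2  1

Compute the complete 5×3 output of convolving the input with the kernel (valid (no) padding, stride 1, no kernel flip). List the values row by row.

-3 -2 2
5 -2 2
9 14 6
5 -4 7
-4 4 7

Output[0,0]: The receptive field on the input at this output position is [4 2 4 / 2 1 3 / 0 0 0]. Elementwise product with the kernel and sum: 4·1 + 2·-1 + 2·-1 + 3·-1 + 0·1 + 0·2 + 0·1.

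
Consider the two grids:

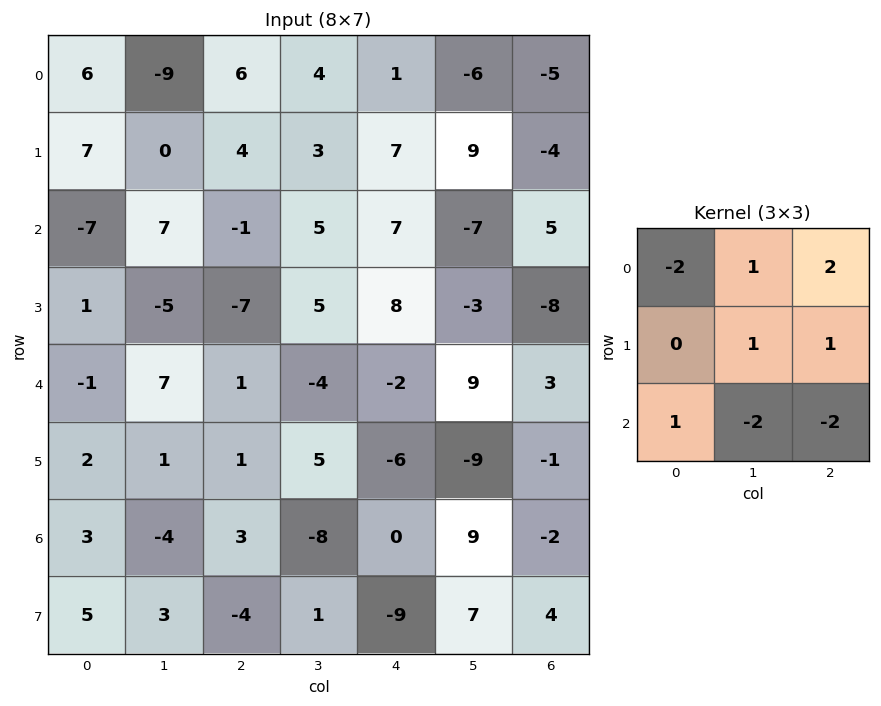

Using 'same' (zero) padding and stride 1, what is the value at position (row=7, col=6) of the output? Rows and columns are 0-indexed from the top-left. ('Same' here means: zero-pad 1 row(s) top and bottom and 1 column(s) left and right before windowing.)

-16

The receptive field on the zero-padded input at this output position is [9 -2 0 / 7 4 0 / 0 0 0]. Elementwise product with the kernel and sum: 9·-2 + -2·1 + 0·2 + 4·1 + 0·1 + 0·1 + 0·-2 + 0·-2.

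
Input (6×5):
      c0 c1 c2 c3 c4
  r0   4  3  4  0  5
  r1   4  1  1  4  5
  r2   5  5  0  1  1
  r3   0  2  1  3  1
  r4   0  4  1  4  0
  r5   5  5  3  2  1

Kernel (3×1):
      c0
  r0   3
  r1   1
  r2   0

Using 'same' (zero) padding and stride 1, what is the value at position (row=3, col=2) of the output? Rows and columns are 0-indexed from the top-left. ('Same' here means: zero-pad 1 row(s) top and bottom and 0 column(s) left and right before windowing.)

1

The receptive field on the zero-padded input at this output position is [0 / 1 / 1]. Elementwise product with the kernel and sum: 0·3 + 1·1.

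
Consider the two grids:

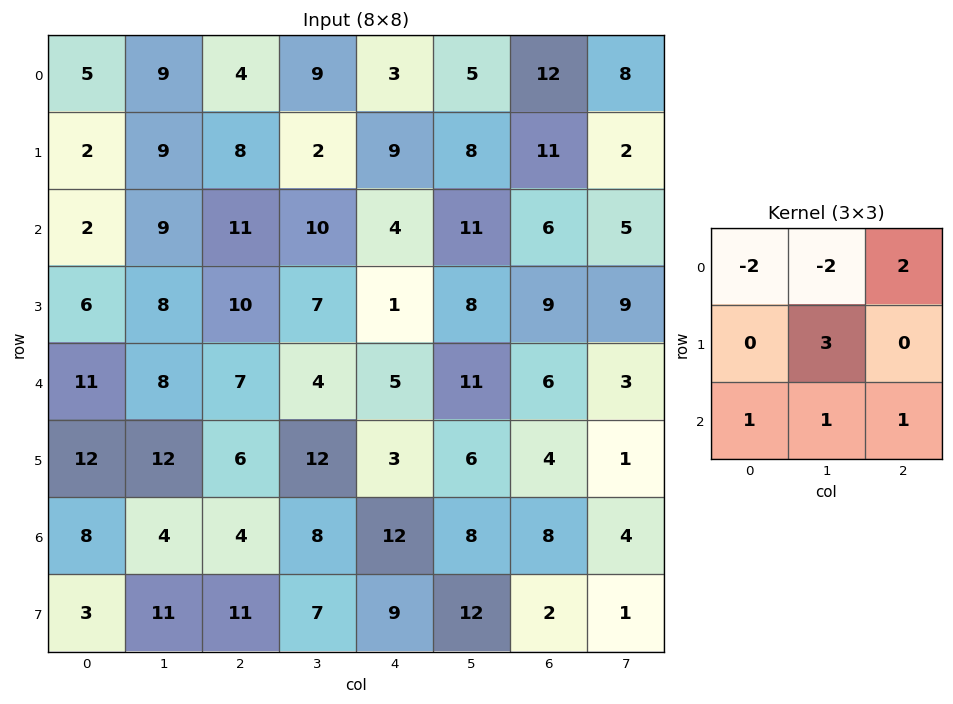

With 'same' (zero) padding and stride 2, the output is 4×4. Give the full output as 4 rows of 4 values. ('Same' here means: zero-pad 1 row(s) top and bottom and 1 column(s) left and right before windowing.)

26 31 28 57
34 28 22 10
61 29 36 13
38 29 46 21

Output[0,0]: The receptive field on the zero-padded input at this output position is [0 0 0 / 0 5 9 / 0 2 9]. Elementwise product with the kernel and sum: 0·-2 + 0·-2 + 0·2 + 5·3 + 0·1 + 2·1 + 9·1.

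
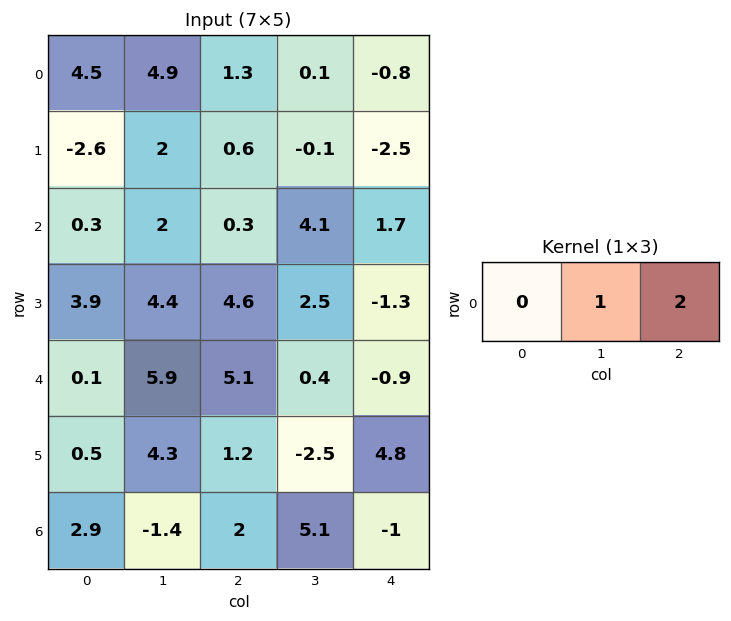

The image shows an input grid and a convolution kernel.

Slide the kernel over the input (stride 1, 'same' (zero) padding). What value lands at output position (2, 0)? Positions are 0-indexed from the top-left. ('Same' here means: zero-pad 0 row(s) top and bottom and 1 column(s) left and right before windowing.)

4.3

The receptive field on the zero-padded input at this output position is [0 0.3 2]. Elementwise product with the kernel and sum: 0.3·1 + 2·2.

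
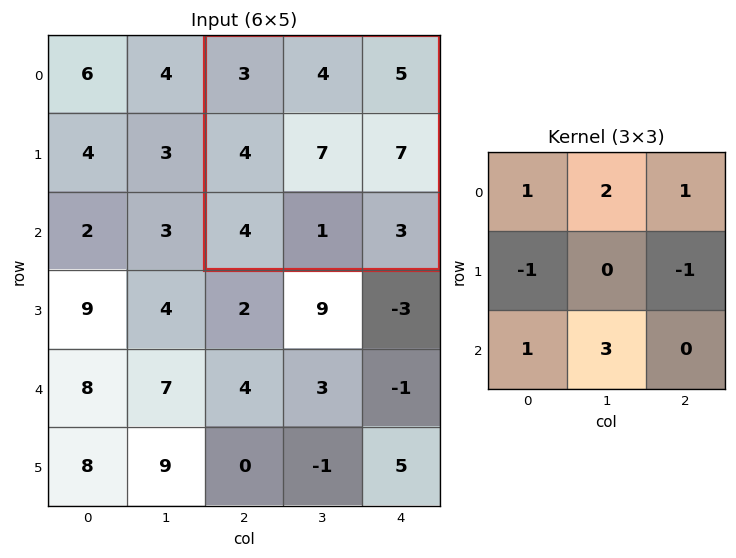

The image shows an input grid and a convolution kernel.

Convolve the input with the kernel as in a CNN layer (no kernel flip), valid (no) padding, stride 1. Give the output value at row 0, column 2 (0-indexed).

12

The receptive field on the input at this output position is [3 4 5 / 4 7 7 / 4 1 3]. Elementwise product with the kernel and sum: 3·1 + 4·2 + 5·1 + 4·-1 + 7·-1 + 4·1 + 1·3.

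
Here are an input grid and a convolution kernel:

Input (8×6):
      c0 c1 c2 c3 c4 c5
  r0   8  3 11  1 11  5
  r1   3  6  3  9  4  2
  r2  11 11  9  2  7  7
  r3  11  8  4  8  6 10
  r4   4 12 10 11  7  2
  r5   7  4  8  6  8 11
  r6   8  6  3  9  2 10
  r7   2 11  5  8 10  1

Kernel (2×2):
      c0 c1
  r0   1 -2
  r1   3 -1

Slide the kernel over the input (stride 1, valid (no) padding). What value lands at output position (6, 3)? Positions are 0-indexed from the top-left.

19

The receptive field on the input at this output position is [9 2 / 8 10]. Elementwise product with the kernel and sum: 9·1 + 2·-2 + 8·3 + 10·-1.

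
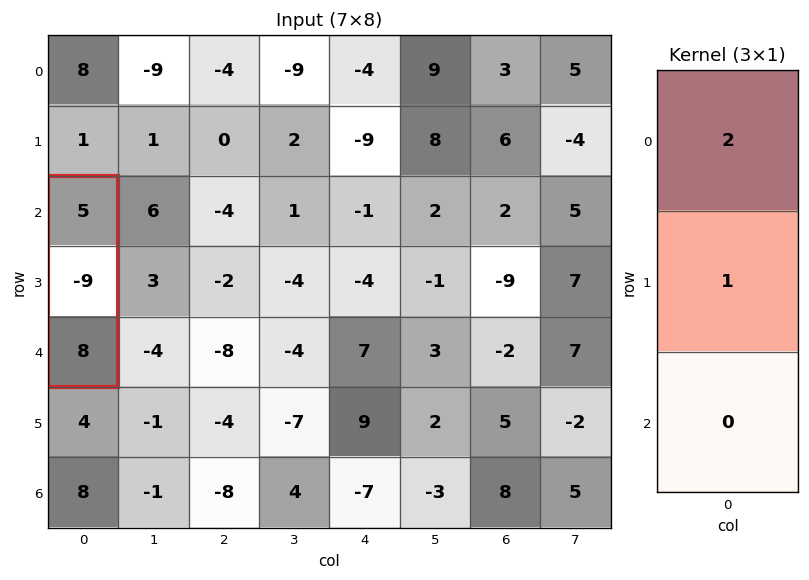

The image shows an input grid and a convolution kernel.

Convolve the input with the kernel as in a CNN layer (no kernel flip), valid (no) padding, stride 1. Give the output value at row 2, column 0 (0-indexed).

The receptive field on the input at this output position is [5 / -9 / 8]. Elementwise product with the kernel and sum: 5·2 + -9·1.

1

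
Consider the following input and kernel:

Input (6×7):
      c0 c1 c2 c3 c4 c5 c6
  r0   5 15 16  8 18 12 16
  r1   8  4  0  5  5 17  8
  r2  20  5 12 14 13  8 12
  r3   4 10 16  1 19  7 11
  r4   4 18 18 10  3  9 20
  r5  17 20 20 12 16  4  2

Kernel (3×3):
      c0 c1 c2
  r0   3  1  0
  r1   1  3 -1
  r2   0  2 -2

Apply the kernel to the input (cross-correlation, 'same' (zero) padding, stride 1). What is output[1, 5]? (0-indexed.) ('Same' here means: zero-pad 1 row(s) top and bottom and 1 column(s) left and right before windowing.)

106

The receptive field on the zero-padded input at this output position is [18 12 16 / 5 17 8 / 13 8 12]. Elementwise product with the kernel and sum: 18·3 + 12·1 + 5·1 + 17·3 + 8·-1 + 8·2 + 12·-2.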